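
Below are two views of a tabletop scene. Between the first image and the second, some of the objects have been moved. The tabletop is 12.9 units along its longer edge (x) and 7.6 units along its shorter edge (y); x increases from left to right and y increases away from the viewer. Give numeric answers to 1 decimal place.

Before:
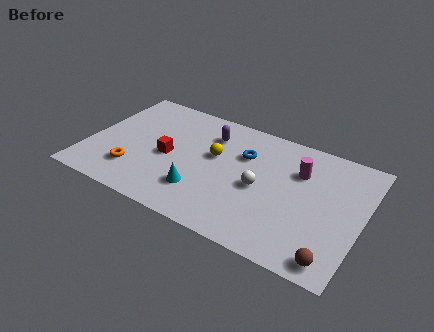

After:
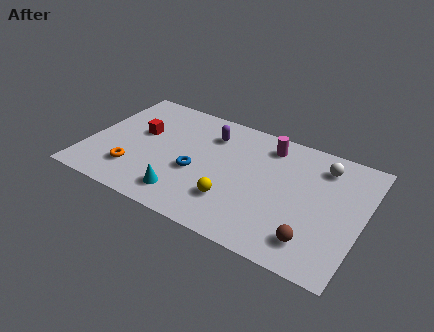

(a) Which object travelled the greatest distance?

the white sphere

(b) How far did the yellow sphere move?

2.7

The yellow sphere was near (5.9, 4.5) before and (7.1, 2.1) after, so it travelled √(1.2² + 2.4²) ≈ 2.7 units.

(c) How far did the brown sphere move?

1.2

From (11.9, 0.9) to (10.9, 1.5), the brown sphere covered √(1.0² + 0.6²) ≈ 1.2 units.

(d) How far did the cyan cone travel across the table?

0.9

The cyan cone was near (5.6, 2.0) before and (4.9, 1.4) after, so it travelled √(0.7² + 0.6²) ≈ 0.9 units.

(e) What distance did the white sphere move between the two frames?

3.7

From (8.2, 3.5) to (10.8, 6.1), the white sphere covered √(2.6² + 2.6²) ≈ 3.7 units.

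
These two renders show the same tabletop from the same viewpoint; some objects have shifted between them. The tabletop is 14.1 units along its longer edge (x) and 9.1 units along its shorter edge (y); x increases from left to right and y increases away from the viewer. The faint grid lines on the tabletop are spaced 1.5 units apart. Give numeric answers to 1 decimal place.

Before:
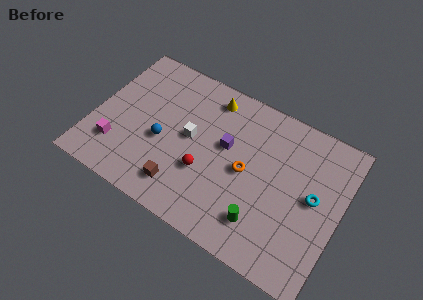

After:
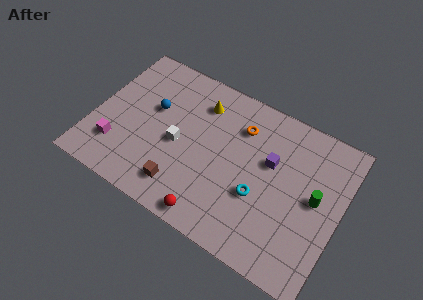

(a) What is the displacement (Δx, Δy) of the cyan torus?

(-2.9, -1.4)

From the two frames, the cyan torus sits at roughly (12.6, 4.8) before and (9.7, 3.4) after.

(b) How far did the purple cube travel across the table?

2.5

The purple cube was near (7.5, 5.3) before and (10.0, 5.6) after, so it travelled √(2.5² + 0.3²) ≈ 2.5 units.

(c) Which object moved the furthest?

the green cylinder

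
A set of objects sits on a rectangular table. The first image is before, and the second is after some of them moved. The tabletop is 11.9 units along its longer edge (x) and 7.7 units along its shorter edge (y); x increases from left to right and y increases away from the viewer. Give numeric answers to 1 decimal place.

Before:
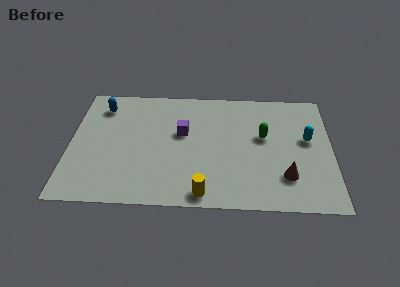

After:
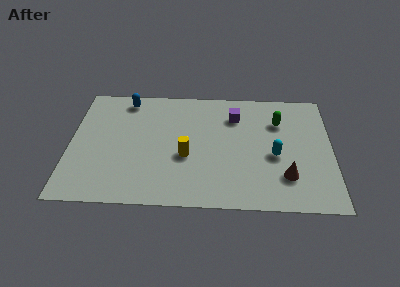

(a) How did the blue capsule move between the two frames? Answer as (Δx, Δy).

(1.1, 0.5)

The blue capsule started near (1.4, 6.2) and ended near (2.5, 6.7).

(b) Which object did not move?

the brown cone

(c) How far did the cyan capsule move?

1.9

From (10.8, 4.4) to (9.3, 3.3), the cyan capsule covered √(1.5² + 1.1²) ≈ 1.9 units.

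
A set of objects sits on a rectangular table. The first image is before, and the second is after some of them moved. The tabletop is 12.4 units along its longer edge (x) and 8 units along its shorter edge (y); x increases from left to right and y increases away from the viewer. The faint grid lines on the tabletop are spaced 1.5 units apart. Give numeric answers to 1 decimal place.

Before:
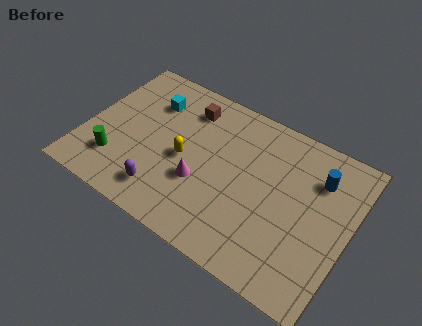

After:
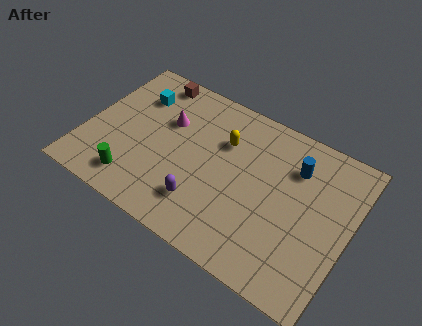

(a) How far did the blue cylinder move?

1.1

The blue cylinder moved from about (10.7, 5.9) to (9.6, 5.9), a distance of √(1.1² + 0.0²) ≈ 1.1.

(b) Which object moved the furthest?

the magenta cone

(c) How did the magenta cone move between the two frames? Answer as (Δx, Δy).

(-2.0, 2.3)

The magenta cone started near (5.6, 2.9) and ended near (3.6, 5.2).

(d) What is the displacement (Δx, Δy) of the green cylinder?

(1.0, -0.6)

The green cylinder was at about (1.7, 2.0) and moved to about (2.7, 1.4).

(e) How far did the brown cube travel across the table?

2.0

From (4.4, 6.4) to (2.5, 7.1), the brown cube covered √(1.9² + 0.7²) ≈ 2.0 units.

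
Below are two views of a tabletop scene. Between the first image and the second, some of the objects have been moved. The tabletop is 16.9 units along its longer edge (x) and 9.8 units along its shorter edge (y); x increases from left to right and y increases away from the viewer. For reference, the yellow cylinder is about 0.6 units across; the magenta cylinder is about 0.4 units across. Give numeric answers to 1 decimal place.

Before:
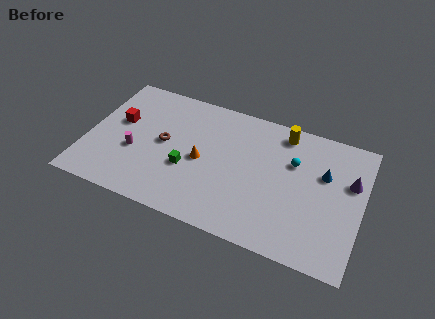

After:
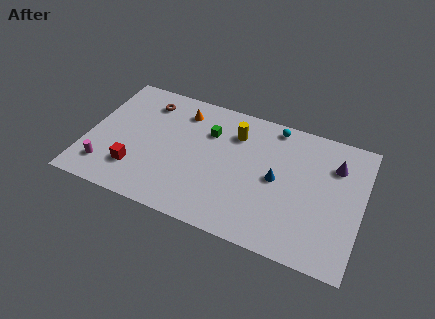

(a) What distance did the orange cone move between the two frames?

3.7

The orange cone was near (7.1, 4.6) before and (5.5, 7.9) after, so it travelled √(1.6² + 3.3²) ≈ 3.7 units.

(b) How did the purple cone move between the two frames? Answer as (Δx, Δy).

(-1.0, 0.9)

From the two frames, the purple cone sits at roughly (16.1, 6.3) before and (15.1, 7.2) after.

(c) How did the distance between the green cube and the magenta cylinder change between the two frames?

+4.4

They were about 3.3 units apart before and 7.7 after — 4.4 units further apart.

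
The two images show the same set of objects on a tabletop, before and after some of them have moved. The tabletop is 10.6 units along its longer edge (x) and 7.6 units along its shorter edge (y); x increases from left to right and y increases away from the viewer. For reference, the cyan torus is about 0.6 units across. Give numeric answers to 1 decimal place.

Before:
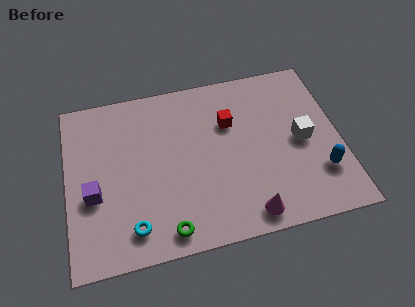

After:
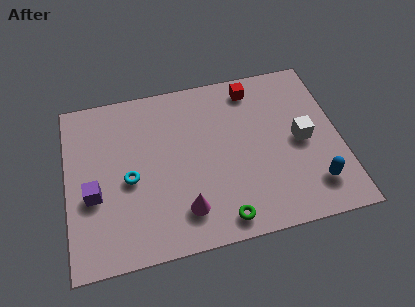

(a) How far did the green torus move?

2.1

From (3.7, 0.9) to (5.8, 0.9), the green torus covered √(2.1² + 0.0²) ≈ 2.1 units.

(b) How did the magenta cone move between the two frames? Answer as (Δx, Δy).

(-2.4, 0.7)

The magenta cone started near (6.8, 0.9) and ended near (4.4, 1.6).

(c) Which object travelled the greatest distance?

the magenta cone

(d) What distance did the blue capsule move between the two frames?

0.6

The blue capsule was near (9.7, 2.1) before and (9.4, 1.6) after, so it travelled √(0.3² + 0.5²) ≈ 0.6 units.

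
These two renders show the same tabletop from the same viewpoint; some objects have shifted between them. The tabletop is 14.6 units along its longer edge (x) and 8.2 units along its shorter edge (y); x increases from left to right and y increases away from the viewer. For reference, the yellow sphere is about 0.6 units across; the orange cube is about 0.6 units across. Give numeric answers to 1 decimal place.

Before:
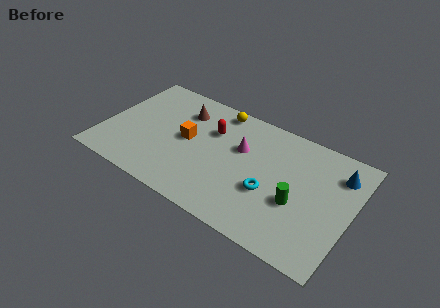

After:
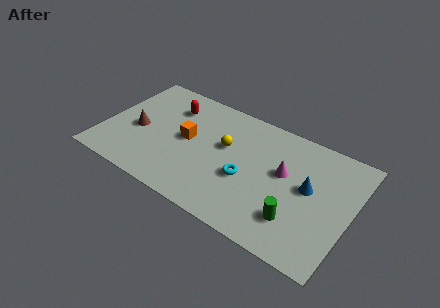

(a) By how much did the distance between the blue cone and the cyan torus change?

-1.1

Before: roughly 4.8 units apart; after: 3.7. That's 1.1 units closer together.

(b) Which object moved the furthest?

the brown cone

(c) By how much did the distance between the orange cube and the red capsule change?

+0.5

They were about 1.8 units apart before and 2.3 after — 0.5 units further apart.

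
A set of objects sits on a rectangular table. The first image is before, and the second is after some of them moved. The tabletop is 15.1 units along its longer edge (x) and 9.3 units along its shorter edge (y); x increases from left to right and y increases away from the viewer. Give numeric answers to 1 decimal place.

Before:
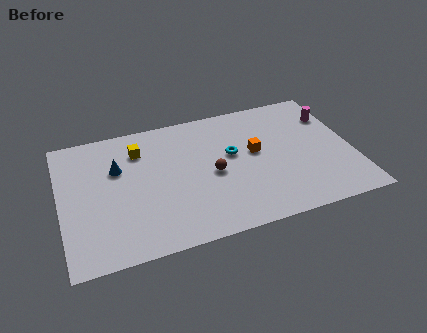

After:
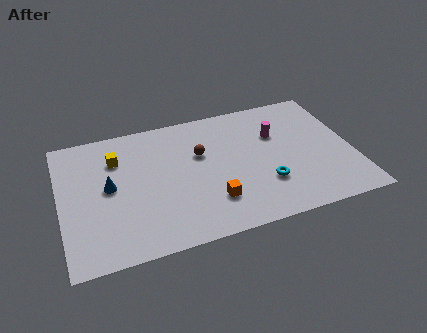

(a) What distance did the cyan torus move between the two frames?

3.0

From (8.9, 5.4) to (10.4, 2.8), the cyan torus covered √(1.5² + 2.6²) ≈ 3.0 units.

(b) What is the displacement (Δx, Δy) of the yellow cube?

(-1.2, -0.3)

The yellow cube started near (4.2, 7.1) and ended near (3.0, 6.8).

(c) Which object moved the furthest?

the orange cube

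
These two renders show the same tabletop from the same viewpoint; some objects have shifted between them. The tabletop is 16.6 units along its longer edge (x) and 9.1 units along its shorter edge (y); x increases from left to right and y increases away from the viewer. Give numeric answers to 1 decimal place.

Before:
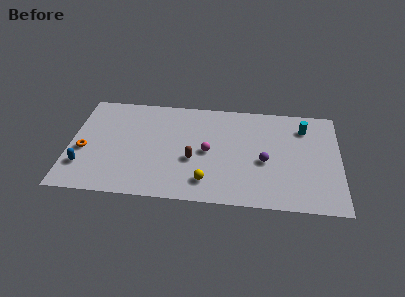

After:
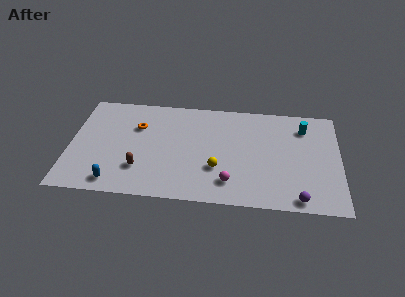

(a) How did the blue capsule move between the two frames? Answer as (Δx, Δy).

(2.0, -1.2)

The blue capsule was at about (0.9, 2.4) and moved to about (2.9, 1.2).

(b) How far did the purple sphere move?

3.7

The purple sphere was near (12.0, 3.9) before and (14.1, 0.9) after, so it travelled √(2.1² + 3.0²) ≈ 3.7 units.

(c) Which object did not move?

the cyan cylinder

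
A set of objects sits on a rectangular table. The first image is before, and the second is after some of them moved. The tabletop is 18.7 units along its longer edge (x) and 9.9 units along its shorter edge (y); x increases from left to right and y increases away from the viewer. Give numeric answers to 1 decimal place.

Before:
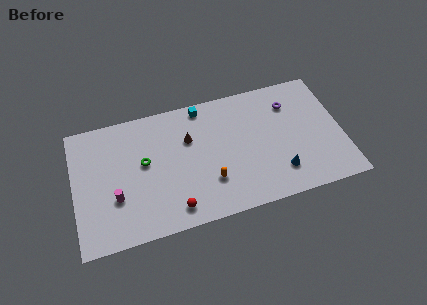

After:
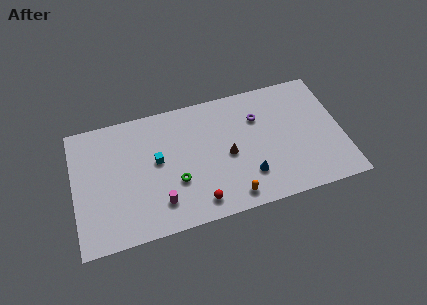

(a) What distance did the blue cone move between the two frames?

2.1

The blue cone was near (14.1, 2.3) before and (12.0, 2.6) after, so it travelled √(2.1² + 0.3²) ≈ 2.1 units.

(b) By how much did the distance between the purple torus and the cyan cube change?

+1.1

They were about 6.3 units apart before and 7.4 after — 1.1 units further apart.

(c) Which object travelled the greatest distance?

the cyan cube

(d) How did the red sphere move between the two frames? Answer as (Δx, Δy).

(1.7, 0.0)

The red sphere started near (6.7, 1.5) and ended near (8.4, 1.5).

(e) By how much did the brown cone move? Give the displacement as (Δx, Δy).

(2.6, -2.0)

From the two frames, the brown cone sits at roughly (8.1, 6.6) before and (10.7, 4.6) after.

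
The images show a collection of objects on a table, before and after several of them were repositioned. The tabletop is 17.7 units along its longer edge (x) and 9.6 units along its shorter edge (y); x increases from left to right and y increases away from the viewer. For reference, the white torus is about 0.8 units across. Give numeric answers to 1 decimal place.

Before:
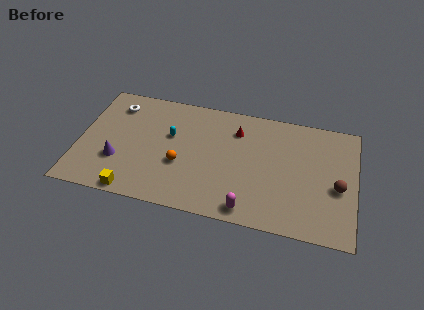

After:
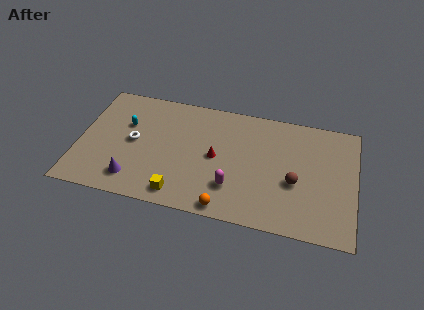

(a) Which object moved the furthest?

the orange sphere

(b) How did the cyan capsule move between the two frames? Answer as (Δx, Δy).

(-2.9, 0.3)

From the two frames, the cyan capsule sits at roughly (5.8, 5.9) before and (2.9, 6.2) after.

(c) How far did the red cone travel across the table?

2.8

The red cone moved from about (10.0, 7.3) to (8.8, 4.8), a distance of √(1.2² + 2.5²) ≈ 2.8.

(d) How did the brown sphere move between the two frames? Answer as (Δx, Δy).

(-2.7, -0.2)

From the two frames, the brown sphere sits at roughly (16.6, 4.1) before and (13.9, 3.9) after.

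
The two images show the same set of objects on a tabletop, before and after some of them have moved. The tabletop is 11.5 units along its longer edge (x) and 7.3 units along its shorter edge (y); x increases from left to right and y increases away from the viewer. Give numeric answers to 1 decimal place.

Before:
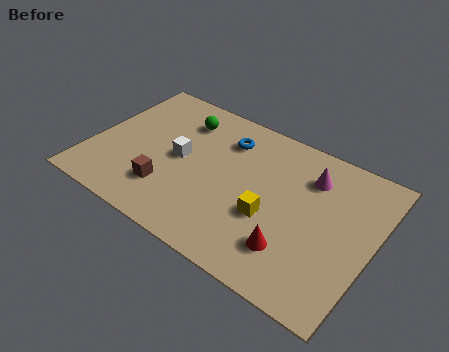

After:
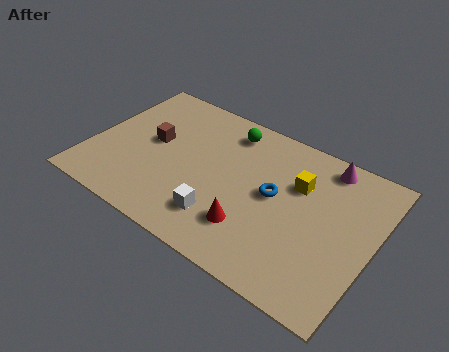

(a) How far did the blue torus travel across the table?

2.9

The blue torus was near (5.2, 5.6) before and (7.5, 3.9) after, so it travelled √(2.3² + 1.7²) ≈ 2.9 units.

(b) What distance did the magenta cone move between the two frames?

1.0

From (8.7, 5.5) to (9.2, 6.4), the magenta cone covered √(0.5² + 0.9²) ≈ 1.0 units.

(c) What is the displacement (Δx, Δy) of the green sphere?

(1.9, 0.4)

From the two frames, the green sphere sits at roughly (3.3, 5.7) before and (5.2, 6.1) after.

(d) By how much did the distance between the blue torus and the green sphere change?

+1.3

They were about 1.9 units apart before and 3.2 after — 1.3 units further apart.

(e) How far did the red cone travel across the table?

1.7

The red cone was near (8.6, 1.8) before and (6.9, 1.9) after, so it travelled √(1.7² + 0.1²) ≈ 1.7 units.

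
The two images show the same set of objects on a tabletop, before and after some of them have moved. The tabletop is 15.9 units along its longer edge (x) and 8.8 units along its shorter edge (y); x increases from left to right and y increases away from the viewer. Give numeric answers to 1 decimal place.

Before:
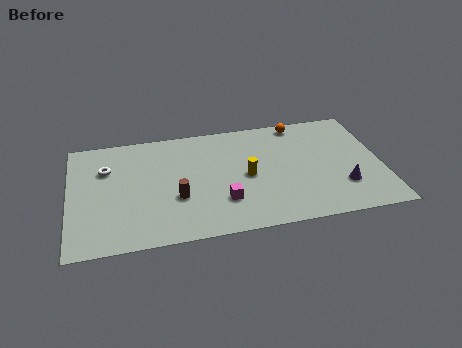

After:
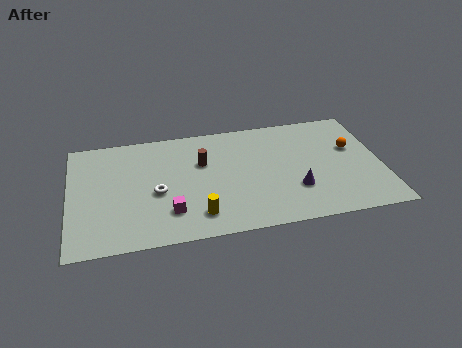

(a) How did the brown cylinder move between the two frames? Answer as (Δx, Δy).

(1.4, 2.5)

The brown cylinder was at about (5.4, 3.2) and moved to about (6.8, 5.7).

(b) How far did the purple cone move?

2.4

The purple cone was near (13.8, 2.5) before and (11.4, 2.7) after, so it travelled √(2.4² + 0.2²) ≈ 2.4 units.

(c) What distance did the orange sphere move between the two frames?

3.6

The orange sphere was near (11.9, 7.9) before and (14.5, 5.4) after, so it travelled √(2.6² + 2.5²) ≈ 3.6 units.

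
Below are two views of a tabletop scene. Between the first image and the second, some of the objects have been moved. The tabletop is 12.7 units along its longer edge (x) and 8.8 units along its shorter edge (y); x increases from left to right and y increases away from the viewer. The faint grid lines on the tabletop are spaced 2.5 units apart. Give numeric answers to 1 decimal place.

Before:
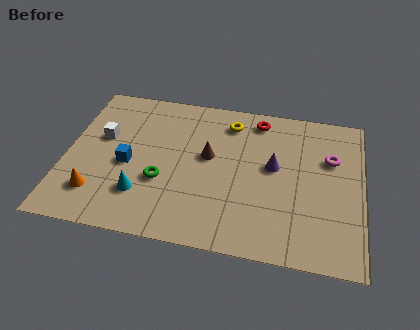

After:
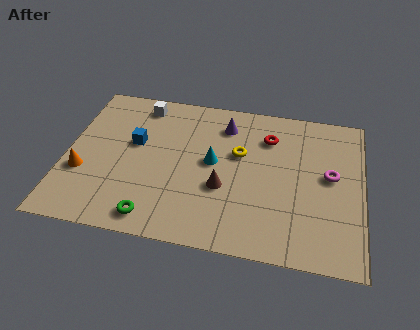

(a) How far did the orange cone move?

1.3

The orange cone moved from about (1.5, 2.0) to (0.8, 3.1), a distance of √(0.7² + 1.1²) ≈ 1.3.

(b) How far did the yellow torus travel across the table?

1.9

The yellow torus was near (6.9, 7.2) before and (7.4, 5.4) after, so it travelled √(0.5² + 1.8²) ≈ 1.9 units.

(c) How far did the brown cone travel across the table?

1.8

From (6.1, 5.0) to (6.8, 3.3), the brown cone covered √(0.7² + 1.7²) ≈ 1.8 units.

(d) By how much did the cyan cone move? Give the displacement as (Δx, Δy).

(2.9, 2.4)

From the two frames, the cyan cone sits at roughly (3.4, 2.3) before and (6.3, 4.7) after.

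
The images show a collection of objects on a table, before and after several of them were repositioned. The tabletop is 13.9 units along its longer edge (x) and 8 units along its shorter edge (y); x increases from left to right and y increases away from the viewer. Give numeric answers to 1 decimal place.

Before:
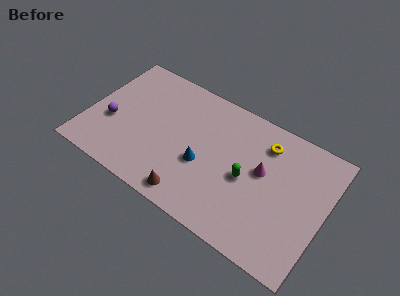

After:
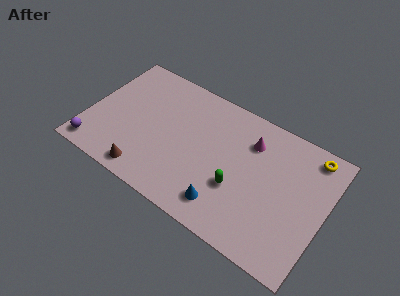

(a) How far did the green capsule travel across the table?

0.9

The green capsule was near (9.4, 3.7) before and (9.0, 2.9) after, so it travelled √(0.4² + 0.8²) ≈ 0.9 units.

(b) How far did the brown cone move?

2.7

From (6.6, 1.0) to (3.9, 1.0), the brown cone covered √(2.7² + 0.0²) ≈ 2.7 units.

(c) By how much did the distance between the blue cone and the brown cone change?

+2.4

The distance was about 2.2 in the first image and 4.6 in the second, so they moved 2.4 units further apart.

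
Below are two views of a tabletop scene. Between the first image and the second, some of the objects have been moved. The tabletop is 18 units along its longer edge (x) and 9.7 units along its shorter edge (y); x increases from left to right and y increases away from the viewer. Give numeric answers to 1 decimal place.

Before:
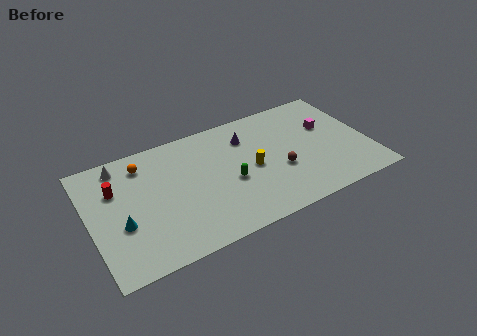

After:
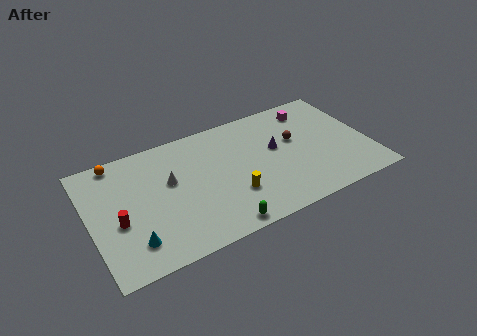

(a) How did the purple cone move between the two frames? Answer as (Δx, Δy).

(1.7, -1.7)

The purple cone was at about (10.4, 7.3) and moved to about (12.1, 5.6).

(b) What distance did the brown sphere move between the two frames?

2.5

The brown sphere moved from about (12.1, 3.7) to (13.4, 5.8), a distance of √(1.3² + 2.1²) ≈ 2.5.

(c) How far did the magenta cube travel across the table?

2.1

The magenta cube was near (15.6, 6.1) before and (14.8, 8.0) after, so it travelled √(0.8² + 1.9²) ≈ 2.1 units.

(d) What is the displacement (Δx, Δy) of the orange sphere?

(-1.6, 0.9)

The orange sphere was at about (3.7, 7.9) and moved to about (2.1, 8.8).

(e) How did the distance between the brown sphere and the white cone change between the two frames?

-2.7

They were about 10.9 units apart before and 8.2 after — 2.7 units closer together.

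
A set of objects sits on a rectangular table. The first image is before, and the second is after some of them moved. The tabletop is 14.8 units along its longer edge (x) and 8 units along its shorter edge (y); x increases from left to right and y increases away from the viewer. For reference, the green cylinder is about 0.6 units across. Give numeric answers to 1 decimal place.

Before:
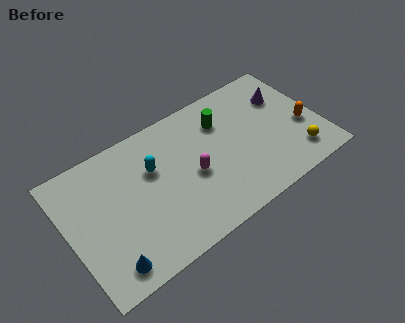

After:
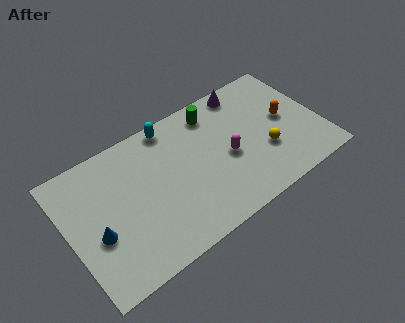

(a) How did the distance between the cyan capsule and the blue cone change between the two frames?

+1.2

The distance was about 5.2 in the first image and 6.4 in the second, so they moved 1.2 units further apart.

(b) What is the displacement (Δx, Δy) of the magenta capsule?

(2.1, 0.0)

The magenta capsule started near (7.2, 3.6) and ended near (9.3, 3.6).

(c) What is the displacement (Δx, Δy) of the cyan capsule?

(1.4, 2.0)

The cyan capsule was at about (5.1, 5.2) and moved to about (6.5, 7.2).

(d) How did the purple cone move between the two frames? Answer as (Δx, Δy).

(-2.1, 1.5)

From the two frames, the purple cone sits at roughly (13.1, 5.6) before and (11.0, 7.1) after.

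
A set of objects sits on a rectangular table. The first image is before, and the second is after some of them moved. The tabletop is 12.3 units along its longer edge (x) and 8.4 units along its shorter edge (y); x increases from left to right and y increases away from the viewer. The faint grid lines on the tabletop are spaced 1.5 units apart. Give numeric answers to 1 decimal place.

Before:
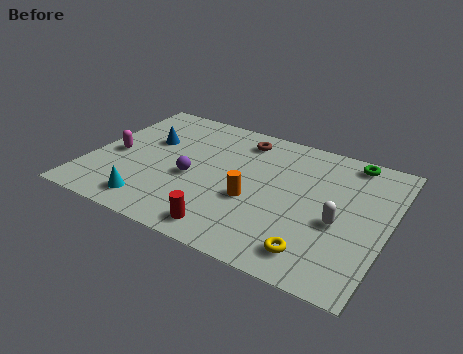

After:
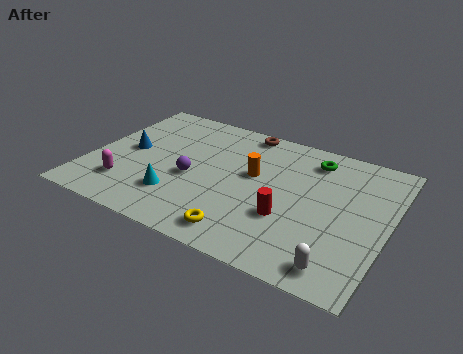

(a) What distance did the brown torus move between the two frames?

0.6

The brown torus was near (5.9, 7.0) before and (5.9, 7.6) after, so it travelled √(0.0² + 0.6²) ≈ 0.6 units.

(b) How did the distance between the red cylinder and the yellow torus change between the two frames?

-1.2

The distance was about 3.5 in the first image and 2.3 in the second, so they moved 1.2 units closer together.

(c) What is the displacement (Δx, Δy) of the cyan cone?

(0.9, 0.9)

From the two frames, the cyan cone sits at roughly (3.0, 1.3) before and (3.9, 2.2) after.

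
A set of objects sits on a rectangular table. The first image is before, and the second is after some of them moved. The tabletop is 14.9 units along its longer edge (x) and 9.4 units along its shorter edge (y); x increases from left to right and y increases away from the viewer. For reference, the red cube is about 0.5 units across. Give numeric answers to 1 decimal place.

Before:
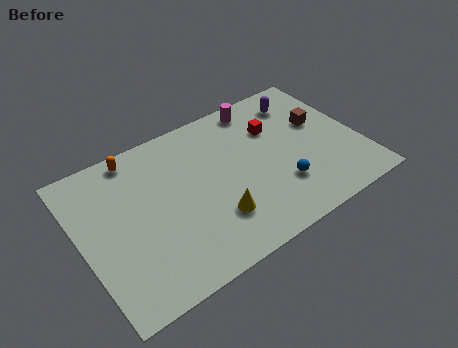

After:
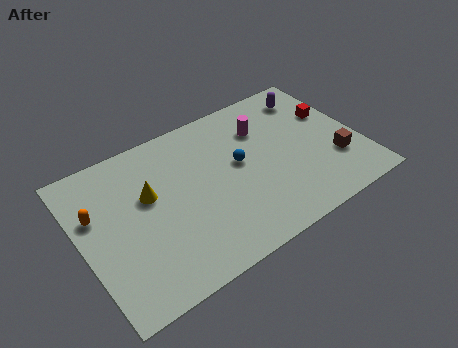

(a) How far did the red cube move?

3.1

The red cube was near (10.7, 6.5) before and (13.8, 6.0) after, so it travelled √(3.1² + 0.5²) ≈ 3.1 units.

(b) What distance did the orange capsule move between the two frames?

3.5

The orange capsule moved from about (3.4, 8.4) to (0.9, 6.0), a distance of √(2.5² + 2.4²) ≈ 3.5.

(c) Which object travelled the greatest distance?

the yellow cone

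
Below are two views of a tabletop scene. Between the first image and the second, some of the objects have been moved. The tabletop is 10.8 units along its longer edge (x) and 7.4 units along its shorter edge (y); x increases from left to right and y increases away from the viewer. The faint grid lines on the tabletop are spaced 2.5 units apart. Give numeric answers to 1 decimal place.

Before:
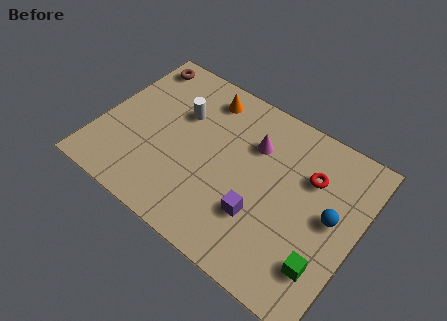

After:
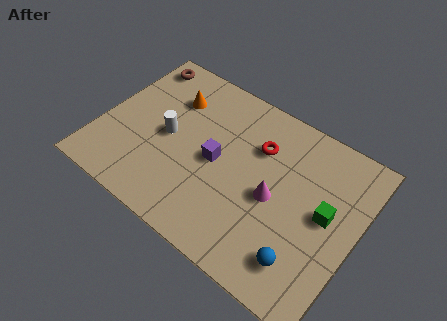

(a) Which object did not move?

the brown torus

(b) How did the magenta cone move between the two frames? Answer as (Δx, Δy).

(1.2, -1.8)

The magenta cone started near (6.2, 5.2) and ended near (7.4, 3.4).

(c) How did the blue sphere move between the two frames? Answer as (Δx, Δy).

(-0.7, -2.4)

The blue sphere started near (9.7, 3.9) and ended near (9.0, 1.5).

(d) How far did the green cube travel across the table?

2.1

The green cube was near (9.8, 1.8) before and (9.5, 3.9) after, so it travelled √(0.3² + 2.1²) ≈ 2.1 units.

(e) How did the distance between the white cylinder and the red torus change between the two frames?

-1.6

The distance was about 5.5 in the first image and 3.9 in the second, so they moved 1.6 units closer together.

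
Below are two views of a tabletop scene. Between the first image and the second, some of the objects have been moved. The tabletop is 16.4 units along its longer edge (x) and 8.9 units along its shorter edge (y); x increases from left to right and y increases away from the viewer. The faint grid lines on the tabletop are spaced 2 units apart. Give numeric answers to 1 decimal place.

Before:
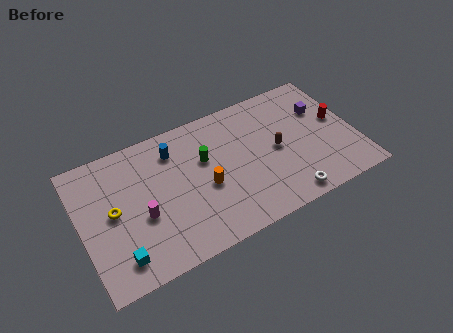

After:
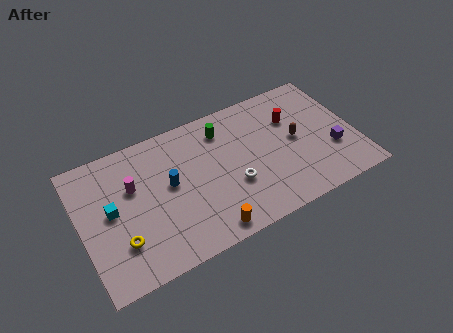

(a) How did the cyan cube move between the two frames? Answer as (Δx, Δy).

(-0.1, 3.1)

The cyan cube was at about (1.9, 1.6) and moved to about (1.8, 4.7).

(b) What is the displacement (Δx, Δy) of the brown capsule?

(1.2, 0.2)

From the two frames, the brown capsule sits at roughly (11.7, 4.4) before and (12.9, 4.6) after.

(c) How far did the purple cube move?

3.0

The purple cube moved from about (14.7, 6.0) to (14.9, 3.0), a distance of √(0.2² + 3.0²) ≈ 3.0.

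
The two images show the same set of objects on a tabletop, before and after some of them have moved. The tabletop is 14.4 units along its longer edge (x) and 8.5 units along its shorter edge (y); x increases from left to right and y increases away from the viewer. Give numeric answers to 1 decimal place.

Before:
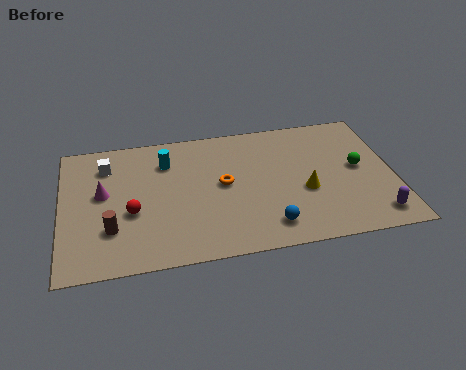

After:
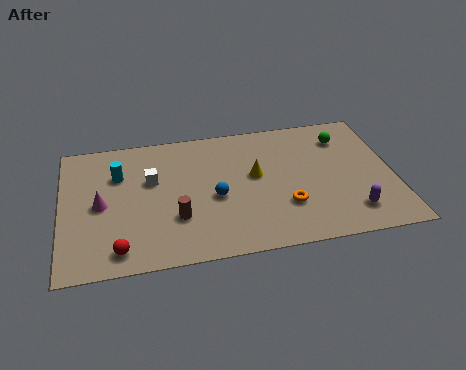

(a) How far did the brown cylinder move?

2.8

The brown cylinder moved from about (2.1, 2.5) to (4.9, 2.7), a distance of √(2.8² + 0.2²) ≈ 2.8.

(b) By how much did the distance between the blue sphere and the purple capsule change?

+1.5

They were about 4.6 units apart before and 6.1 after — 1.5 units further apart.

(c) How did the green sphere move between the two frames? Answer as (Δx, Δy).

(-0.5, 2.1)

The green sphere was at about (12.9, 4.5) and moved to about (12.4, 6.6).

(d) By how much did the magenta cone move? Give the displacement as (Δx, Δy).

(-0.1, -0.7)

The magenta cone was at about (1.8, 4.8) and moved to about (1.7, 4.1).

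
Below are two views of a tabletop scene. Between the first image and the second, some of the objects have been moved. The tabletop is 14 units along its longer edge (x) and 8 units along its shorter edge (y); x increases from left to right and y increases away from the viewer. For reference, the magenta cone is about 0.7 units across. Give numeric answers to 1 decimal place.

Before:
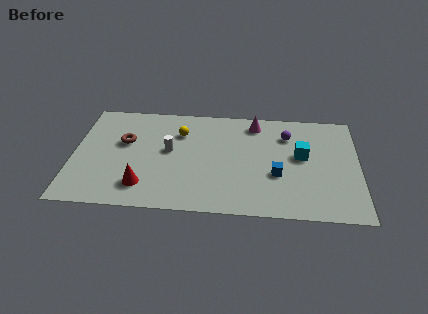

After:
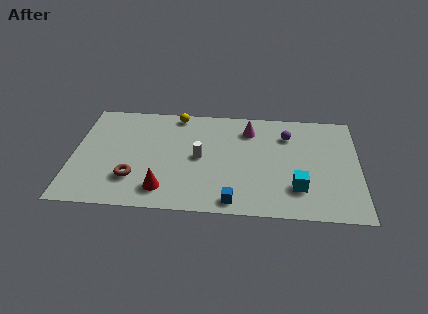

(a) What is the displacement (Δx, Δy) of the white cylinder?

(1.5, -0.4)

From the two frames, the white cylinder sits at roughly (4.7, 4.4) before and (6.2, 4.0) after.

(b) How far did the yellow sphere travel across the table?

1.4

The yellow sphere was near (5.2, 5.8) before and (5.0, 7.2) after, so it travelled √(0.2² + 1.4²) ≈ 1.4 units.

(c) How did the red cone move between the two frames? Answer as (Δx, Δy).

(1.0, -0.2)

The red cone started near (3.5, 1.7) and ended near (4.5, 1.5).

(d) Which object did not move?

the purple sphere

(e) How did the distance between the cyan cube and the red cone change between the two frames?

-1.7

Before: roughly 8.2 units apart; after: 6.5. That's 1.7 units closer together.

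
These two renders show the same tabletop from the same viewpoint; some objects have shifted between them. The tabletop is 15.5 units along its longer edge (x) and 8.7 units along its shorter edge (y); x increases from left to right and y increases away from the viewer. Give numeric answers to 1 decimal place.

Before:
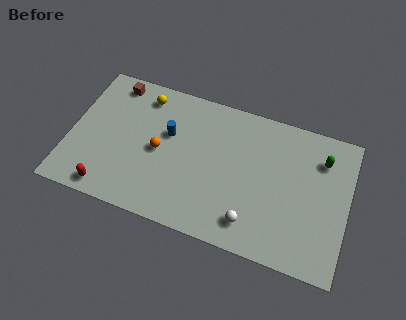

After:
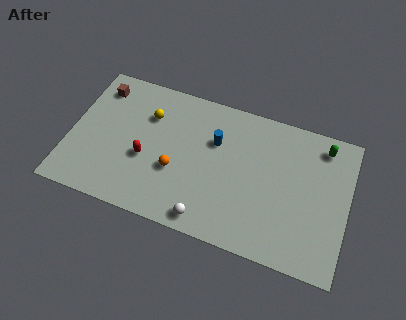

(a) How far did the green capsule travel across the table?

0.8

The green capsule moved from about (13.9, 6.6) to (13.9, 7.4), a distance of √(0.0² + 0.8²) ≈ 0.8.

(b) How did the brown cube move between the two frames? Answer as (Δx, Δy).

(-0.8, -0.5)

From the two frames, the brown cube sits at roughly (2.1, 7.6) before and (1.3, 7.1) after.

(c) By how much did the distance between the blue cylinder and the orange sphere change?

+1.9

Before: roughly 1.3 units apart; after: 3.2. That's 1.9 units further apart.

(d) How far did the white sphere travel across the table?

2.5

The white sphere was near (10.4, 1.6) before and (8.0, 1.0) after, so it travelled √(2.4² + 0.6²) ≈ 2.5 units.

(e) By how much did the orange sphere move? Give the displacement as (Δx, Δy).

(1.0, -0.9)

The orange sphere started near (5.0, 4.2) and ended near (6.0, 3.3).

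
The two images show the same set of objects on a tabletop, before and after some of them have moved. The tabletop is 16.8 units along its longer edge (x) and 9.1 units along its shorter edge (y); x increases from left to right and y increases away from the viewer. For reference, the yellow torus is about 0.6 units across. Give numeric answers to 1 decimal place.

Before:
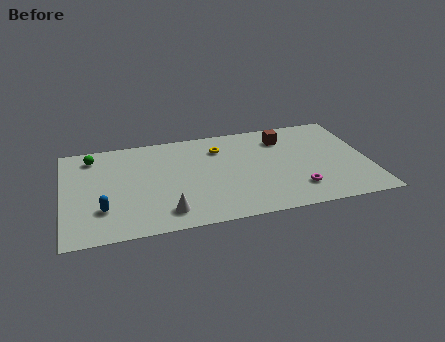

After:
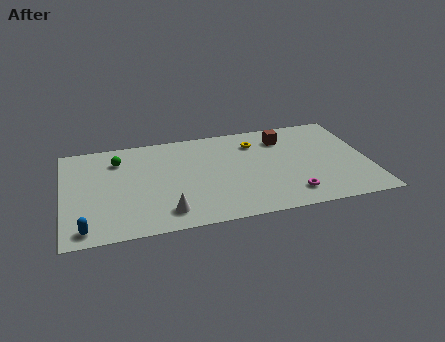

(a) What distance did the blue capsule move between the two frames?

1.8

From (2.1, 2.6) to (1.1, 1.1), the blue capsule covered √(1.0² + 1.5²) ≈ 1.8 units.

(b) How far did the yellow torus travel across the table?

2.0

The yellow torus moved from about (8.7, 6.9) to (10.7, 7.0), a distance of √(2.0² + 0.1²) ≈ 2.0.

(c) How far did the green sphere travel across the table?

1.5

The green sphere was near (1.7, 7.6) before and (3.1, 7.0) after, so it travelled √(1.4² + 0.6²) ≈ 1.5 units.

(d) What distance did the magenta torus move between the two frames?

0.6

From (12.7, 2.1) to (12.3, 1.7), the magenta torus covered √(0.4² + 0.4²) ≈ 0.6 units.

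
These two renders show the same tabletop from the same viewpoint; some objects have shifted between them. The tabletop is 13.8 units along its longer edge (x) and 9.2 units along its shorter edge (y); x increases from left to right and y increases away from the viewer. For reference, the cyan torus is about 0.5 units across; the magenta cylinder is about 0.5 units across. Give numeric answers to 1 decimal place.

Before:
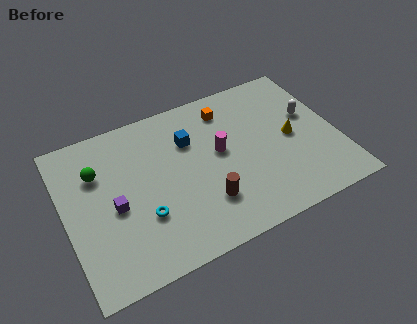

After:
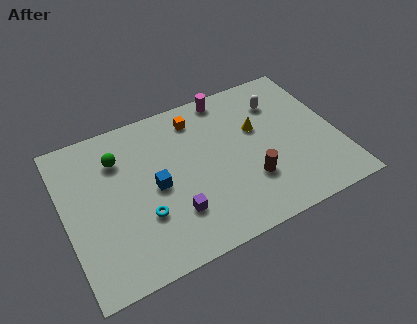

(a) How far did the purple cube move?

3.2

From (2.4, 4.1) to (5.2, 2.5), the purple cube covered √(2.8² + 1.6²) ≈ 3.2 units.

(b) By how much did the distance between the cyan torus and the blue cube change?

-2.8

They were about 4.4 units apart before and 1.6 after — 2.8 units closer together.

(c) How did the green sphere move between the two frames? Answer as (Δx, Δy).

(1.1, 0.4)

The green sphere was at about (1.8, 6.4) and moved to about (2.9, 6.8).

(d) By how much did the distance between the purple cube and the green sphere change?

+2.5

Before: roughly 2.4 units apart; after: 4.9. That's 2.5 units further apart.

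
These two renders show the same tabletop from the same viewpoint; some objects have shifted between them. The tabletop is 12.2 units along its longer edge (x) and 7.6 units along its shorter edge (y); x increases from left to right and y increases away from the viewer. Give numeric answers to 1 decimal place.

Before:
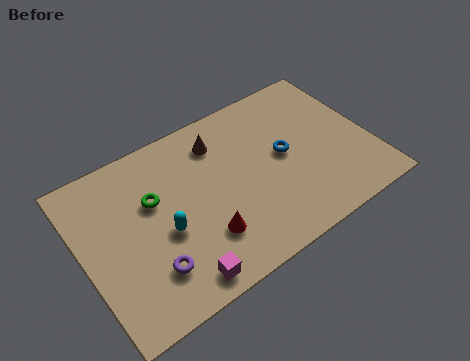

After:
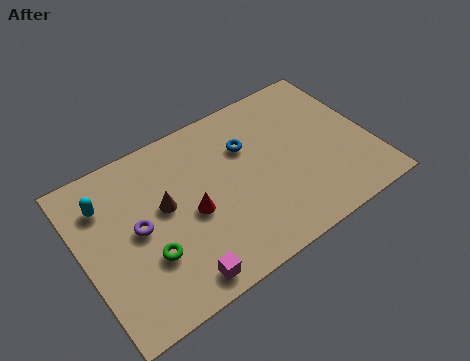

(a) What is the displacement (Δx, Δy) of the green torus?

(-0.6, -2.3)

From the two frames, the green torus sits at roughly (3.1, 4.8) before and (2.5, 2.5) after.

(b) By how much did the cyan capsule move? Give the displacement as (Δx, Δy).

(-2.1, 2.5)

The cyan capsule started near (3.3, 3.2) and ended near (1.2, 5.7).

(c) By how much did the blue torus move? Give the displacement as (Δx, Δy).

(-1.4, 1.2)

The blue torus started near (8.6, 4.0) and ended near (7.2, 5.2).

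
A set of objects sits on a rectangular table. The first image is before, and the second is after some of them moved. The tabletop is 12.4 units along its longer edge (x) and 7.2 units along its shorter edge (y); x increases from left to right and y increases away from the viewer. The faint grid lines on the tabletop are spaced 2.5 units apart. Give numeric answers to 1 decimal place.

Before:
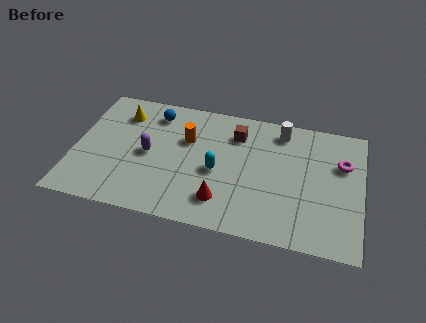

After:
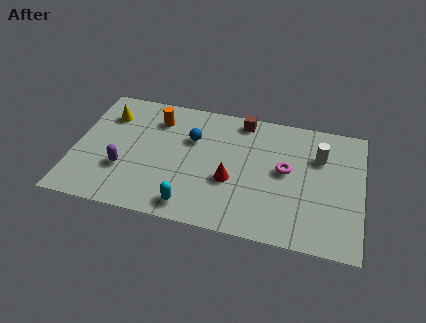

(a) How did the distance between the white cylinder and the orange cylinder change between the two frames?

+2.9

They were about 4.2 units apart before and 7.1 after — 2.9 units further apart.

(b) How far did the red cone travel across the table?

1.2

The red cone moved from about (6.5, 1.6) to (6.8, 2.8), a distance of √(0.3² + 1.2²) ≈ 1.2.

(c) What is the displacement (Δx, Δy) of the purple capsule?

(-1.0, -1.1)

From the two frames, the purple capsule sits at roughly (3.2, 3.5) before and (2.2, 2.4) after.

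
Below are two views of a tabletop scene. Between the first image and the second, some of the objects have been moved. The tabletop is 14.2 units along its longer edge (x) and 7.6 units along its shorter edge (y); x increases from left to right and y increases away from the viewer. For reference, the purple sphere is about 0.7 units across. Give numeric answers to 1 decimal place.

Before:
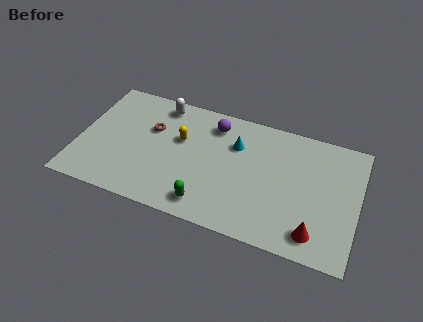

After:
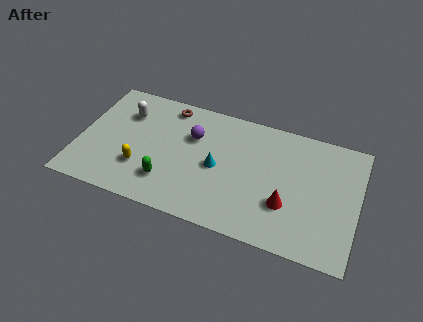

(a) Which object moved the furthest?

the yellow capsule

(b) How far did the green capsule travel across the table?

2.2

From (6.8, 1.2) to (4.7, 1.9), the green capsule covered √(2.1² + 0.7²) ≈ 2.2 units.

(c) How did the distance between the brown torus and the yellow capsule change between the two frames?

+2.9

Before: roughly 1.5 units apart; after: 4.4. That's 2.9 units further apart.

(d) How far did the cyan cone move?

1.9

The cyan cone was near (7.9, 5.3) before and (7.1, 3.6) after, so it travelled √(0.8² + 1.7²) ≈ 1.9 units.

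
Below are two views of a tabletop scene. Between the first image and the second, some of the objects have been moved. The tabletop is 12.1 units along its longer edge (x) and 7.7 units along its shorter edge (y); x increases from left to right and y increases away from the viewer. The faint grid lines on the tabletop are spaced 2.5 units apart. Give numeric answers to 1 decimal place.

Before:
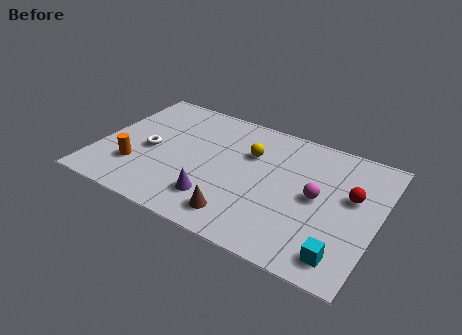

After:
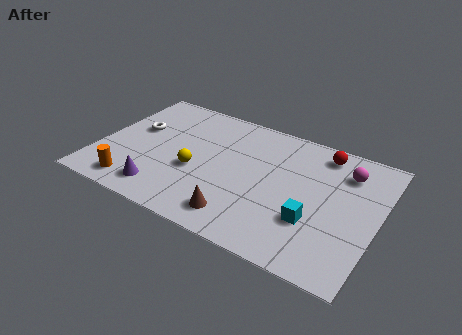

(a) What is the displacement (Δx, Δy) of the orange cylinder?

(0.1, -1.1)

The orange cylinder started near (1.8, 2.2) and ended near (1.9, 1.1).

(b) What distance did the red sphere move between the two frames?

2.5

The red sphere was near (10.9, 4.6) before and (9.4, 6.6) after, so it travelled √(1.5² + 2.0²) ≈ 2.5 units.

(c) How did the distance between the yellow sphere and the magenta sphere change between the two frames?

+3.4

Before: roughly 3.4 units apart; after: 6.8. That's 3.4 units further apart.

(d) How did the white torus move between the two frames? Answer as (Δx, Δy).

(-0.8, 1.1)

The white torus started near (2.2, 3.5) and ended near (1.4, 4.6).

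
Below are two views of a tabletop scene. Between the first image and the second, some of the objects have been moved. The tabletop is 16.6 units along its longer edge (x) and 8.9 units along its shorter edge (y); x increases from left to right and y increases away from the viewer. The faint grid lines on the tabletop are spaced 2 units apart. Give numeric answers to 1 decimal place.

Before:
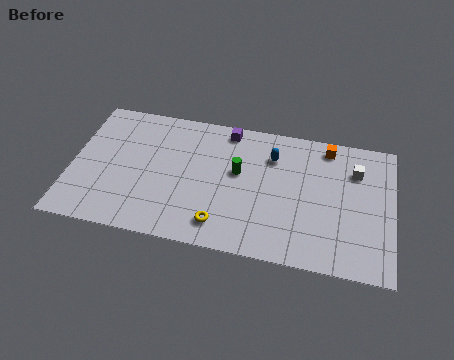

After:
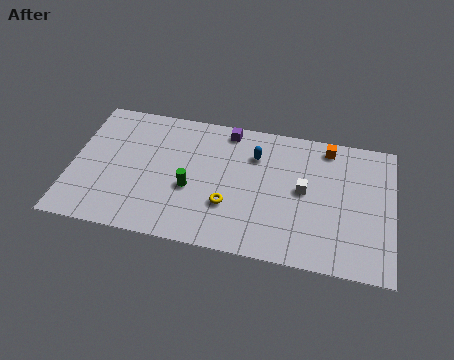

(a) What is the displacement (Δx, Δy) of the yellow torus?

(0.3, 1.3)

From the two frames, the yellow torus sits at roughly (7.9, 1.6) before and (8.2, 2.9) after.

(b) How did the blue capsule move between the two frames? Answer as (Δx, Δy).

(-0.9, -0.1)

From the two frames, the blue capsule sits at roughly (10.3, 6.6) before and (9.4, 6.5) after.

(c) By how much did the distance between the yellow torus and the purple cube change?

-1.3

They were about 6.3 units apart before and 5.0 after — 1.3 units closer together.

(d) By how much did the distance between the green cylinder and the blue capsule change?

+2.1

Before: roughly 2.2 units apart; after: 4.3. That's 2.1 units further apart.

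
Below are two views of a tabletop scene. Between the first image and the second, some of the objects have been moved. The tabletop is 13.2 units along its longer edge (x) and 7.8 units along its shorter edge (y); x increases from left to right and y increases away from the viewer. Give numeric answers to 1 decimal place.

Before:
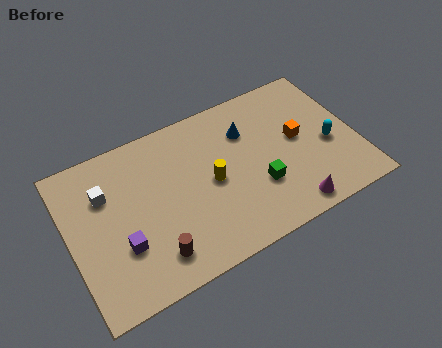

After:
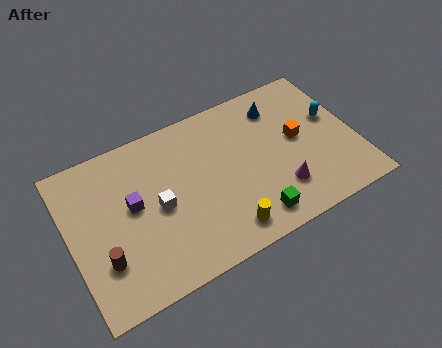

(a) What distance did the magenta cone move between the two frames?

1.1

The magenta cone was near (9.7, 0.9) before and (9.4, 2.0) after, so it travelled √(0.3² + 1.1²) ≈ 1.1 units.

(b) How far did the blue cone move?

1.7

The blue cone moved from about (8.4, 5.6) to (10.0, 6.2), a distance of √(1.6² + 0.6²) ≈ 1.7.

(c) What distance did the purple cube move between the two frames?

1.8

From (2.2, 2.6) to (2.9, 4.3), the purple cube covered √(0.7² + 1.7²) ≈ 1.8 units.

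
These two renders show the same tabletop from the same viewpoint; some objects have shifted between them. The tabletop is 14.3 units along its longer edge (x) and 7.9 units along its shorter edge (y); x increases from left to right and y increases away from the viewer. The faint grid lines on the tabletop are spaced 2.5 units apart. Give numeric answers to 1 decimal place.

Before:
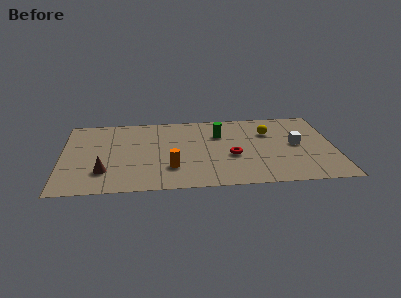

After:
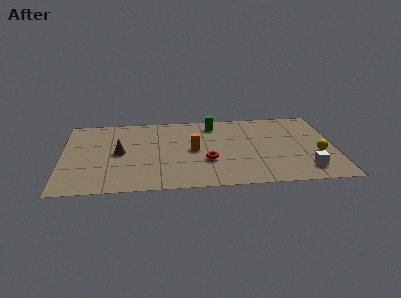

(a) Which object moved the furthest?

the yellow sphere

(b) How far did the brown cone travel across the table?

2.1

The brown cone was near (2.2, 2.1) before and (3.0, 4.0) after, so it travelled √(0.8² + 1.9²) ≈ 2.1 units.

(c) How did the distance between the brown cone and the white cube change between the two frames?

-0.3

Before: roughly 10.3 units apart; after: 10.0. That's 0.3 units closer together.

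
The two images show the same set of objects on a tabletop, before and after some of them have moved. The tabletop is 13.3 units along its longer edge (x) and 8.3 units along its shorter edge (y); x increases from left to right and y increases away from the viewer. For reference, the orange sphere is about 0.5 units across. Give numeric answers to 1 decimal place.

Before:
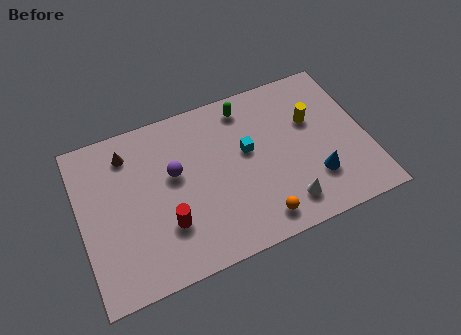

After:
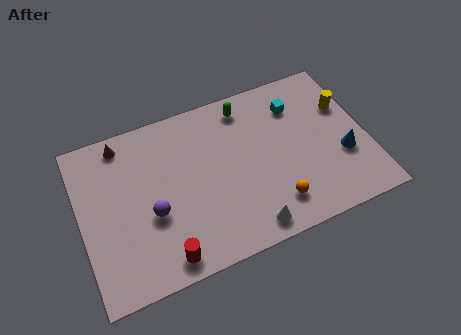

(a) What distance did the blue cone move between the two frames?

1.6

The blue cone moved from about (10.7, 2.3) to (12.1, 3.0), a distance of √(1.4² + 0.7²) ≈ 1.6.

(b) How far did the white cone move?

1.9

The white cone moved from about (9.2, 1.5) to (7.4, 1.0), a distance of √(1.8² + 0.5²) ≈ 1.9.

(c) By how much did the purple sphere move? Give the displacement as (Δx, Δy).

(-1.2, -1.6)

From the two frames, the purple sphere sits at roughly (4.4, 4.9) before and (3.2, 3.3) after.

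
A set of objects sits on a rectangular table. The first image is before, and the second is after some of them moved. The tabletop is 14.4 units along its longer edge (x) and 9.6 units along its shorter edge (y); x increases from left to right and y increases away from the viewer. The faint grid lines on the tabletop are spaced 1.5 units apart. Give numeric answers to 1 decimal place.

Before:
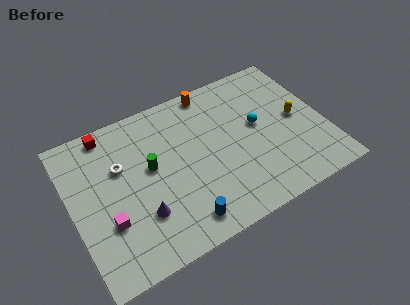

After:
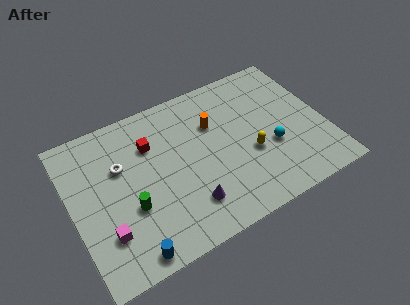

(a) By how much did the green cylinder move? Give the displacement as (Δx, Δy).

(-1.4, -1.9)

From the two frames, the green cylinder sits at roughly (4.5, 5.4) before and (3.1, 3.5) after.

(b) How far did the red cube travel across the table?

2.8

The red cube moved from about (2.5, 8.6) to (4.7, 6.8), a distance of √(2.2² + 1.8²) ≈ 2.8.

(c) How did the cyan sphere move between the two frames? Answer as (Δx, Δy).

(0.5, -1.7)

From the two frames, the cyan sphere sits at roughly (10.7, 5.3) before and (11.2, 3.6) after.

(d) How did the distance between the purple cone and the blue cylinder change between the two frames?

+1.2

Before: roughly 2.5 units apart; after: 3.7. That's 1.2 units further apart.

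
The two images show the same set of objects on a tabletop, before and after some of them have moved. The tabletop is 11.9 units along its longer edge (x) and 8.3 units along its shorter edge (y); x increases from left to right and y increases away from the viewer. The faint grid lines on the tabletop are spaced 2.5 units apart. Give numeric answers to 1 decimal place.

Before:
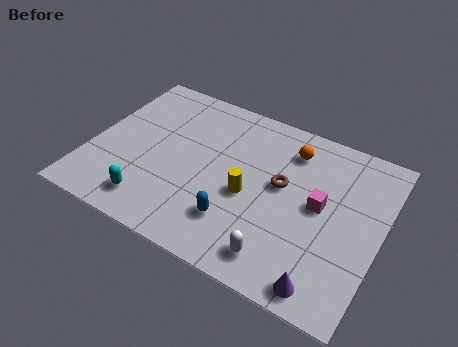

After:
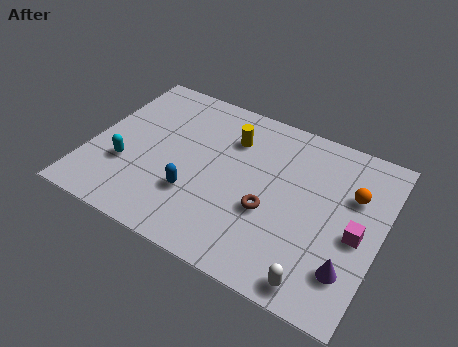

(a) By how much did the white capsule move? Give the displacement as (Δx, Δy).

(1.6, -0.4)

The white capsule started near (8.2, 1.3) and ended near (9.8, 0.9).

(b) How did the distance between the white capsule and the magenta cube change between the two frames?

-0.3

The distance was about 3.3 in the first image and 3.0 in the second, so they moved 0.3 units closer together.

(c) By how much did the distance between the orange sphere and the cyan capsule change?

+2.2

They were about 7.2 units apart before and 9.4 after — 2.2 units further apart.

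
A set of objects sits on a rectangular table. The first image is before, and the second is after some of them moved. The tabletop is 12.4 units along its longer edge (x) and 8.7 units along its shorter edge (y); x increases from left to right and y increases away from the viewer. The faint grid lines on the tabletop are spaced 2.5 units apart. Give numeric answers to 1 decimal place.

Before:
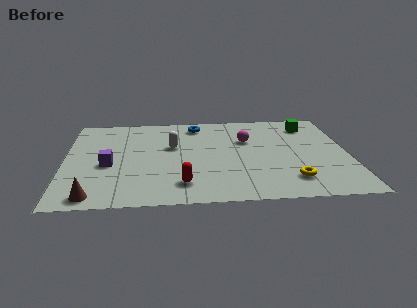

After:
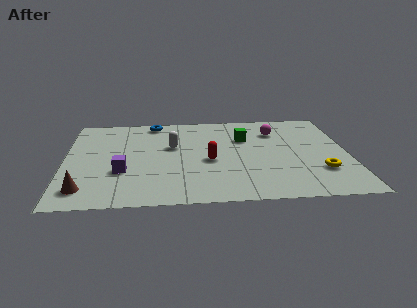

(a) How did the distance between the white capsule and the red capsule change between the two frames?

-1.4

The distance was about 3.6 in the first image and 2.2 in the second, so they moved 1.4 units closer together.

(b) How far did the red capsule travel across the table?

2.4

The red capsule moved from about (5.1, 1.7) to (6.3, 3.8), a distance of √(1.2² + 2.1²) ≈ 2.4.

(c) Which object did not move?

the white capsule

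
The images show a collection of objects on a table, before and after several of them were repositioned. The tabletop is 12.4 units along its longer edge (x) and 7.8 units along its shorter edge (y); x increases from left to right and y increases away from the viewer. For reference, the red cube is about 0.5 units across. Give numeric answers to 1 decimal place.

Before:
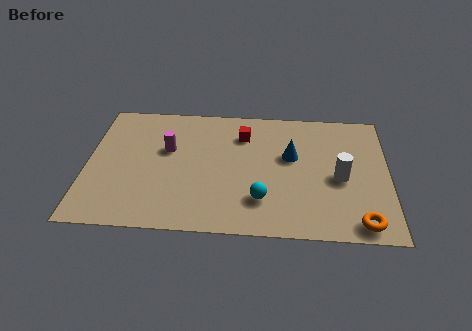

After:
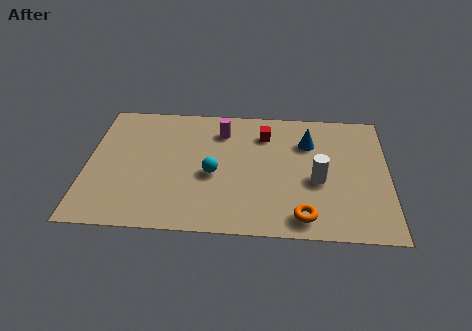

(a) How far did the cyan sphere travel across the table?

2.4

From (7.2, 2.0) to (5.2, 3.4), the cyan sphere covered √(2.0² + 1.4²) ≈ 2.4 units.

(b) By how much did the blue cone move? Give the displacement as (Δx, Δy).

(0.7, 0.9)

From the two frames, the blue cone sits at roughly (8.4, 4.7) before and (9.1, 5.6) after.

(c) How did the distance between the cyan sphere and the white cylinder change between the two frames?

+0.8

Before: roughly 3.5 units apart; after: 4.3. That's 0.8 units further apart.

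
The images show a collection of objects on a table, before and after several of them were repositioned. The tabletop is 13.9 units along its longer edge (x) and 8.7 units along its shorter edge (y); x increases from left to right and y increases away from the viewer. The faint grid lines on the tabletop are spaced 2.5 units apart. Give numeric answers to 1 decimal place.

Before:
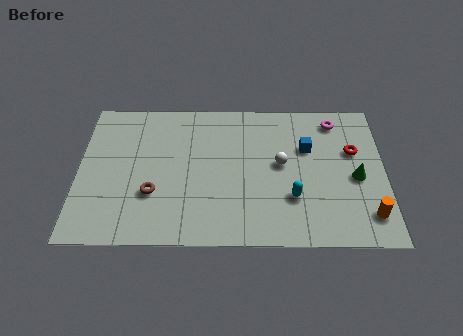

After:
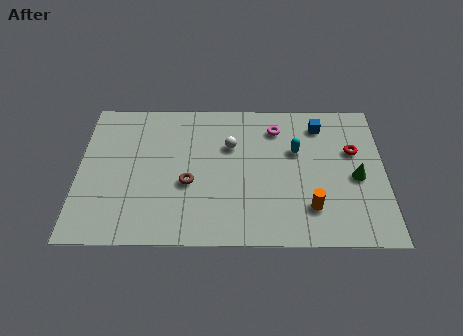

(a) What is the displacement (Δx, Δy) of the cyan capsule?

(0.2, 2.8)

The cyan capsule was at about (9.7, 2.7) and moved to about (9.9, 5.5).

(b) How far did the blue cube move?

1.5

The blue cube moved from about (10.4, 5.7) to (11.0, 7.1), a distance of √(0.6² + 1.4²) ≈ 1.5.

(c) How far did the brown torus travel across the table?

1.7

The brown torus was near (3.4, 2.9) before and (5.0, 3.5) after, so it travelled √(1.6² + 0.6²) ≈ 1.7 units.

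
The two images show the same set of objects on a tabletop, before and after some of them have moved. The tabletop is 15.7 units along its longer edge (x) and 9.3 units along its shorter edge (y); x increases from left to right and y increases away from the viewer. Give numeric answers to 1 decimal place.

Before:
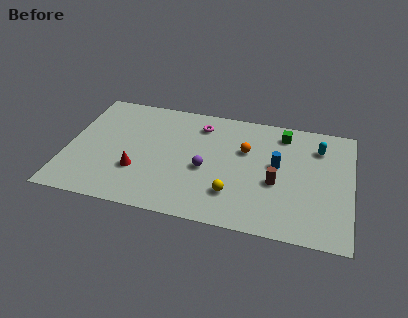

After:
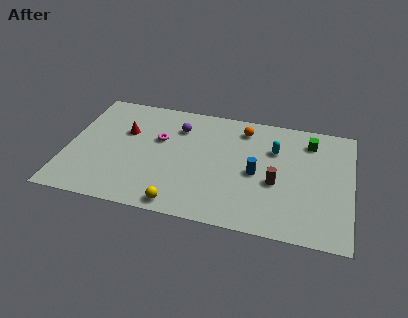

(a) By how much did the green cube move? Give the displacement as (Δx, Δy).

(1.5, -0.3)

The green cube started near (11.8, 7.8) and ended near (13.3, 7.5).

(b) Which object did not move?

the brown cylinder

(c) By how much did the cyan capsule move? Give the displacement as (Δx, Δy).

(-2.4, -0.7)

From the two frames, the cyan capsule sits at roughly (13.8, 7.1) before and (11.4, 6.4) after.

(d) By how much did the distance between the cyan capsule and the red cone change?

-2.3

Before: roughly 10.6 units apart; after: 8.3. That's 2.3 units closer together.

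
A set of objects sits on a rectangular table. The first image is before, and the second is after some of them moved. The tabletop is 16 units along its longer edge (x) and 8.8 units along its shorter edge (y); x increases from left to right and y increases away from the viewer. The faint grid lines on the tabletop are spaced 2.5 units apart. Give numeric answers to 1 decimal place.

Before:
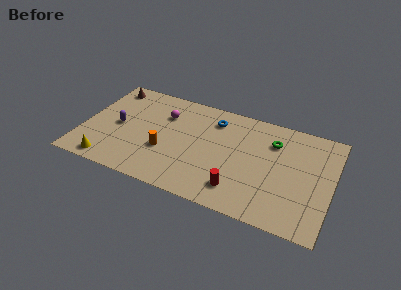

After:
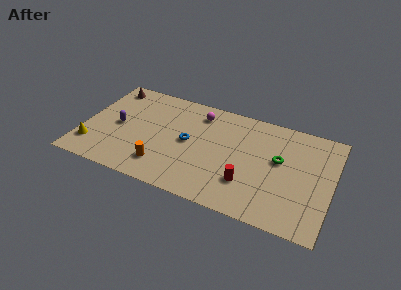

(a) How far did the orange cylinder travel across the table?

1.3

The orange cylinder was near (5.4, 3.2) before and (5.4, 1.9) after, so it travelled √(0.0² + 1.3²) ≈ 1.3 units.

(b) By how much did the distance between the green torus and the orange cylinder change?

+0.4

Before: roughly 7.5 units apart; after: 7.9. That's 0.4 units further apart.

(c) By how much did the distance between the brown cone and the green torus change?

+0.7

Before: roughly 11.0 units apart; after: 11.7. That's 0.7 units further apart.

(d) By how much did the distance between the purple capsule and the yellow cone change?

-0.6

The distance was about 3.3 in the first image and 2.7 in the second, so they moved 0.6 units closer together.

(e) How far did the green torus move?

1.5

From (12.1, 6.5) to (12.6, 5.1), the green torus covered √(0.5² + 1.4²) ≈ 1.5 units.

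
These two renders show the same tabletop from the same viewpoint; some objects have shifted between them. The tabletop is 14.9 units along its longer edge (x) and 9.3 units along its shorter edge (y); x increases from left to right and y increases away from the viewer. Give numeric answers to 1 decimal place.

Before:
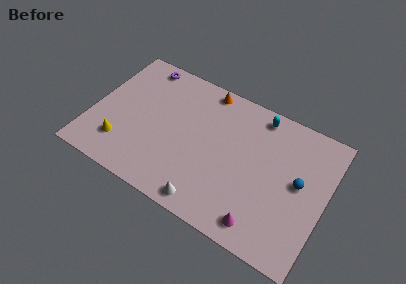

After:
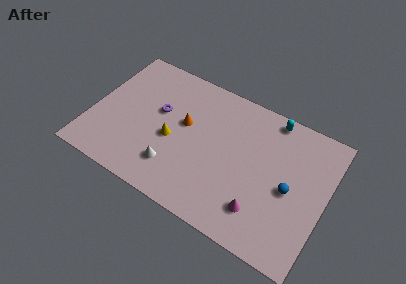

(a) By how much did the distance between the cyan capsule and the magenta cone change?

-0.7

Before: roughly 7.0 units apart; after: 6.3. That's 0.7 units closer together.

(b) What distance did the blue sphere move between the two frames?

0.9

The blue sphere moved from about (13.2, 5.0) to (12.7, 4.3), a distance of √(0.5² + 0.7²) ≈ 0.9.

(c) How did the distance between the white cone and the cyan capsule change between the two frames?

+0.7

They were about 7.5 units apart before and 8.2 after — 0.7 units further apart.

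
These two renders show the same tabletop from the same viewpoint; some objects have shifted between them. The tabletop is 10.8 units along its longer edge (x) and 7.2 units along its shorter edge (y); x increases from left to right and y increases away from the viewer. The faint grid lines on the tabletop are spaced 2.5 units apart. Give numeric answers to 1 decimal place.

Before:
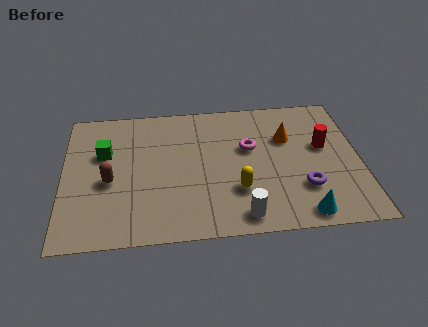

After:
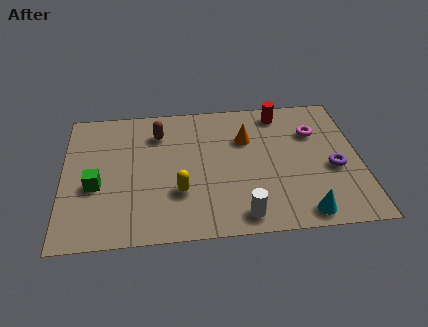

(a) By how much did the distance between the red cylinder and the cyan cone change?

+1.9

Before: roughly 3.5 units apart; after: 5.4. That's 1.9 units further apart.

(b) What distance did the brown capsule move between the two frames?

3.0

The brown capsule moved from about (1.7, 3.1) to (3.5, 5.5), a distance of √(1.8² + 2.4²) ≈ 3.0.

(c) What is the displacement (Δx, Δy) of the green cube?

(-0.3, -1.7)

The green cube was at about (1.5, 4.6) and moved to about (1.2, 2.9).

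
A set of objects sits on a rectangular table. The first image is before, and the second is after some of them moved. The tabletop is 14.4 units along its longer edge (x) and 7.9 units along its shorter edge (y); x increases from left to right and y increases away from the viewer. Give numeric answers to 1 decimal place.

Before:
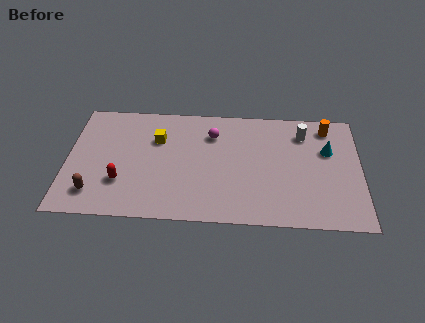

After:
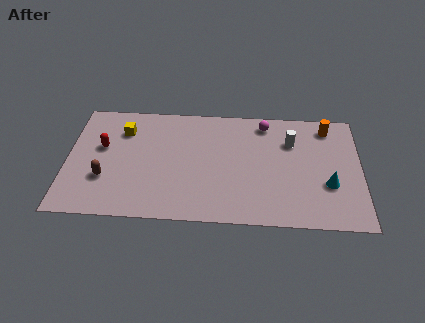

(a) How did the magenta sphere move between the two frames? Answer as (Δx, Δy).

(2.6, 0.9)

From the two frames, the magenta sphere sits at roughly (7.1, 5.9) before and (9.7, 6.8) after.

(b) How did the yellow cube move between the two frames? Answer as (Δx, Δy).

(-1.7, 0.5)

The yellow cube was at about (4.4, 5.4) and moved to about (2.7, 5.9).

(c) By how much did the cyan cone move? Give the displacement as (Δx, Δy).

(0.0, -2.3)

The cyan cone started near (12.8, 5.1) and ended near (12.8, 2.8).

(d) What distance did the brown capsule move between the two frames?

1.1

The brown capsule was near (1.4, 1.6) before and (1.9, 2.6) after, so it travelled √(0.5² + 1.0²) ≈ 1.1 units.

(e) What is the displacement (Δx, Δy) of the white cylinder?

(-0.6, -0.6)

The white cylinder started near (11.6, 6.2) and ended near (11.0, 5.6).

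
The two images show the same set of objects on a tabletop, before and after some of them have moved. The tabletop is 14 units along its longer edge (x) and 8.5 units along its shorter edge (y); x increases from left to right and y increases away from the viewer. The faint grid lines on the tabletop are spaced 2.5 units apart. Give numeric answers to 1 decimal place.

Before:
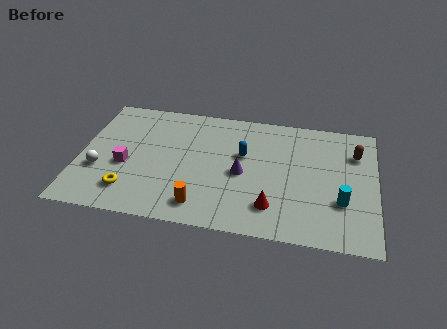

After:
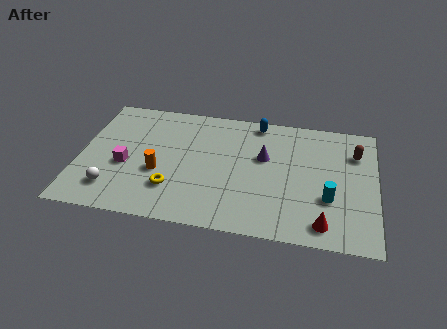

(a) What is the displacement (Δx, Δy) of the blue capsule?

(0.6, 2.4)

The blue capsule was at about (7.7, 5.2) and moved to about (8.3, 7.6).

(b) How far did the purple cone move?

1.6

From (7.7, 3.9) to (8.7, 5.2), the purple cone covered √(1.0² + 1.3²) ≈ 1.6 units.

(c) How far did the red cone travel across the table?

2.5

From (9.2, 1.9) to (11.6, 1.2), the red cone covered √(2.4² + 0.7²) ≈ 2.5 units.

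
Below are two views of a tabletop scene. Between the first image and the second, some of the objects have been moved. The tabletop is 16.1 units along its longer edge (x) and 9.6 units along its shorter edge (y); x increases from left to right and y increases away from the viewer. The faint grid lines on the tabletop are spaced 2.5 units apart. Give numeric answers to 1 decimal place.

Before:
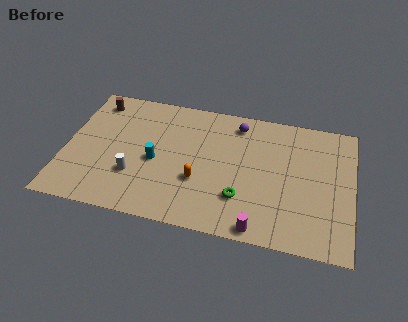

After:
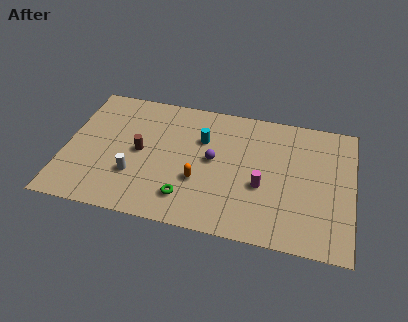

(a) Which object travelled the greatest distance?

the brown cylinder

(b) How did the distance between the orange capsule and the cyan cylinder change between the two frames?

+0.4

They were about 2.7 units apart before and 3.1 after — 0.4 units further apart.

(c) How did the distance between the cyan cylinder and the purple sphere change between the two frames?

-4.2

They were about 5.8 units apart before and 1.6 after — 4.2 units closer together.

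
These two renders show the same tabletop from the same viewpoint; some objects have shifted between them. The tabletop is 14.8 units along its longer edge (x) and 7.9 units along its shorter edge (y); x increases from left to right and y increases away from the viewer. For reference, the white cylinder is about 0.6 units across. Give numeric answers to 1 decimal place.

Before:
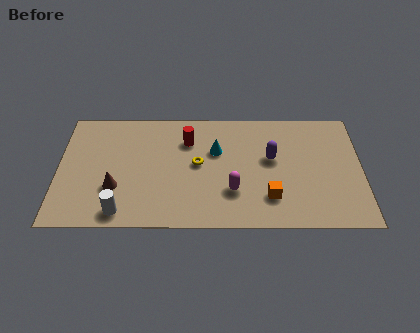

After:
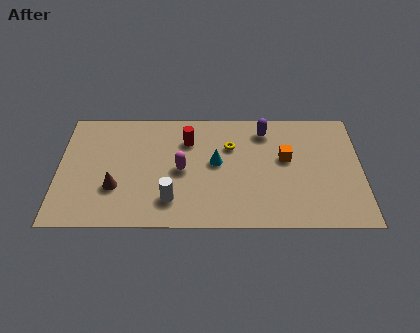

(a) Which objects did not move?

the red cylinder and the brown cone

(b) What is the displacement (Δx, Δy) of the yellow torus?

(1.6, 1.2)

The yellow torus started near (6.8, 4.2) and ended near (8.4, 5.4).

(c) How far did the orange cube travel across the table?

2.7

From (10.3, 2.0) to (11.1, 4.6), the orange cube covered √(0.8² + 2.6²) ≈ 2.7 units.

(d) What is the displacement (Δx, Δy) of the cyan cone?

(0.0, -0.8)

The cyan cone started near (7.7, 5.1) and ended near (7.7, 4.3).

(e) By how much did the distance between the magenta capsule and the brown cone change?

-2.3

They were about 5.7 units apart before and 3.4 after — 2.3 units closer together.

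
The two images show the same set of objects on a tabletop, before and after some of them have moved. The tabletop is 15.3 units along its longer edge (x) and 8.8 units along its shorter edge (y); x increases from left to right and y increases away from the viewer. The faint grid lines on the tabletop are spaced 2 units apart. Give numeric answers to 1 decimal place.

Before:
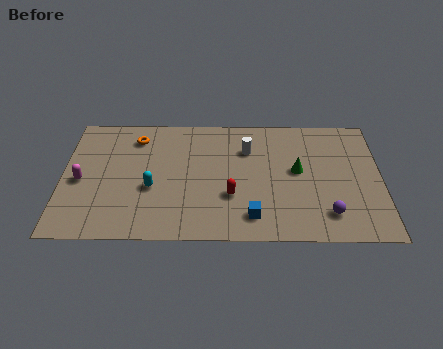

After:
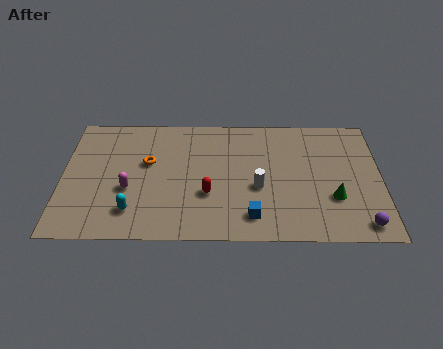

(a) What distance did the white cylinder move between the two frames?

2.7

The white cylinder moved from about (8.9, 6.3) to (9.4, 3.6), a distance of √(0.5² + 2.7²) ≈ 2.7.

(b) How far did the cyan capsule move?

1.8

The cyan capsule was near (4.3, 3.5) before and (3.4, 1.9) after, so it travelled √(0.9² + 1.6²) ≈ 1.8 units.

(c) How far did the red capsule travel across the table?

1.1

The red capsule moved from about (8.1, 3.0) to (7.0, 3.1), a distance of √(1.1² + 0.1²) ≈ 1.1.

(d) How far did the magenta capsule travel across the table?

2.4

From (0.9, 4.0) to (3.2, 3.4), the magenta capsule covered √(2.3² + 0.6²) ≈ 2.4 units.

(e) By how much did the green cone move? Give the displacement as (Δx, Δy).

(1.7, -1.9)

The green cone was at about (11.3, 4.8) and moved to about (13.0, 2.9).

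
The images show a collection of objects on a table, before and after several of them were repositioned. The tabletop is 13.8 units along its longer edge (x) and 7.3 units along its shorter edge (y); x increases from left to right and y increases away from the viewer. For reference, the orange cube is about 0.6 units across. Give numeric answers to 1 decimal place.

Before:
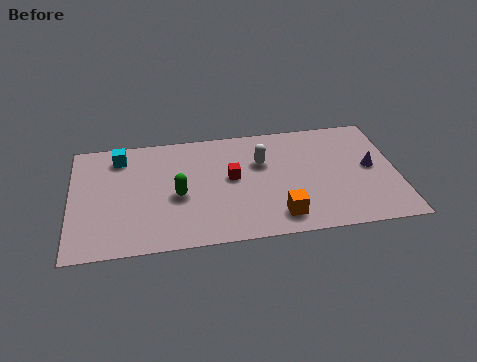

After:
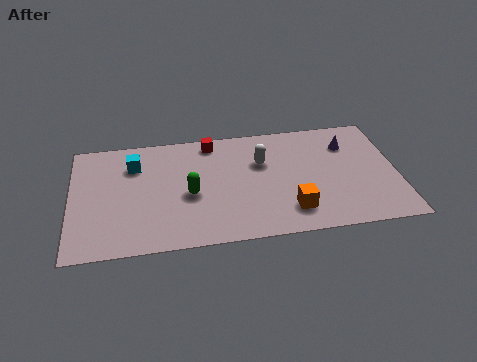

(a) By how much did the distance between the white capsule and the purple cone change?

-1.0

Before: roughly 4.7 units apart; after: 3.7. That's 1.0 units closer together.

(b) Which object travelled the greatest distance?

the red cube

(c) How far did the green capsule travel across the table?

0.5

The green capsule was near (4.5, 3.2) before and (5.0, 3.2) after, so it travelled √(0.5² + 0.0²) ≈ 0.5 units.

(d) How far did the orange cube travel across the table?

0.6

From (8.7, 1.3) to (9.2, 1.6), the orange cube covered √(0.5² + 0.3²) ≈ 0.6 units.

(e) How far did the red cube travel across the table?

2.5

The red cube was near (6.8, 4.0) before and (6.0, 6.4) after, so it travelled √(0.8² + 2.4²) ≈ 2.5 units.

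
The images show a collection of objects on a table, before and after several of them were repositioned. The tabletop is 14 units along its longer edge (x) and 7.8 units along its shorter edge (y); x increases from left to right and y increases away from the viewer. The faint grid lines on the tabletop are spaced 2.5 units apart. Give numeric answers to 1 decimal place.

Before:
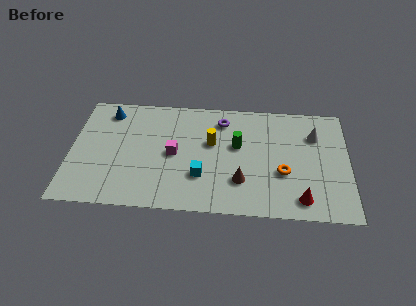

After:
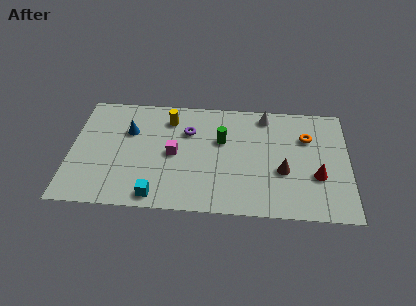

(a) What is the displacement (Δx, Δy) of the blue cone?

(1.1, -1.3)

The blue cone was at about (1.8, 6.5) and moved to about (2.9, 5.2).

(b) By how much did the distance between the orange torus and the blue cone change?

-0.6

They were about 9.6 units apart before and 9.0 after — 0.6 units closer together.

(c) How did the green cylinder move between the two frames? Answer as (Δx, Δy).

(-0.8, 0.3)

The green cylinder started near (8.4, 4.6) and ended near (7.6, 4.9).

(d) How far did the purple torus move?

1.9

From (7.6, 6.3) to (5.9, 5.4), the purple torus covered √(1.7² + 0.9²) ≈ 1.9 units.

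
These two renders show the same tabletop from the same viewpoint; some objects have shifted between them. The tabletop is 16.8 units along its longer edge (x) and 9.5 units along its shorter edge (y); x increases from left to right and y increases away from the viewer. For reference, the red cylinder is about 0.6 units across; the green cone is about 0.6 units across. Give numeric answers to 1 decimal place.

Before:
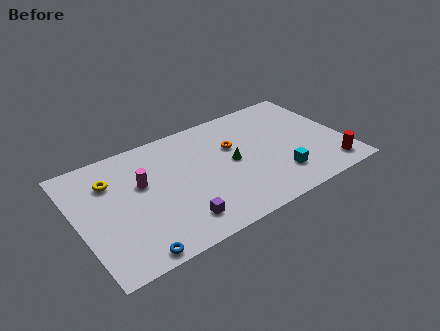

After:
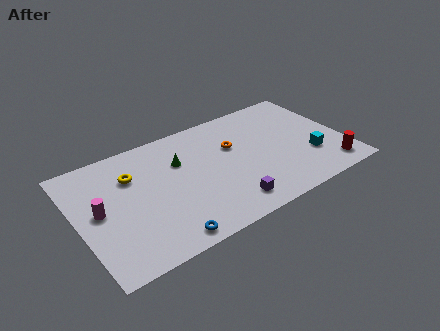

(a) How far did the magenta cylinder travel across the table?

2.9

The magenta cylinder moved from about (4.1, 5.8) to (1.3, 4.9), a distance of √(2.8² + 0.9²) ≈ 2.9.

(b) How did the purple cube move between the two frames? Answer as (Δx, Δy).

(3.1, -0.2)

The purple cube was at about (5.8, 1.8) and moved to about (8.9, 1.6).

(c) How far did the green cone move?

3.5

The green cone was near (9.7, 4.8) before and (6.6, 6.4) after, so it travelled √(3.1² + 1.6²) ≈ 3.5 units.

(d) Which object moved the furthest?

the green cone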